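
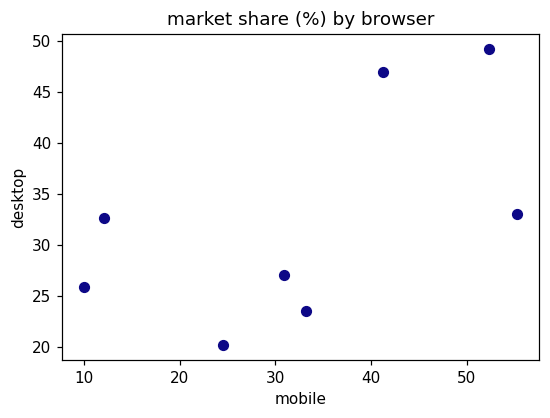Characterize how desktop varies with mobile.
Points are positively correlated; moderate (|r| ≈ 0.6).

positive, moderate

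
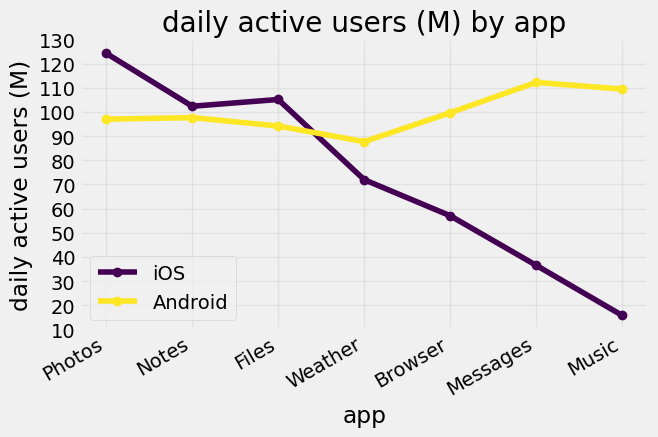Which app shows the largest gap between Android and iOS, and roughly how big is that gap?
Music: Android ≈ 110, iOS ≈ 20 → gap ≈ 90. Next-largest (Messages) is only ≈ 70.

Music, ≈ 90 M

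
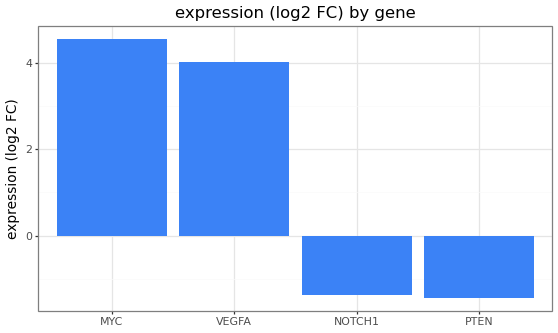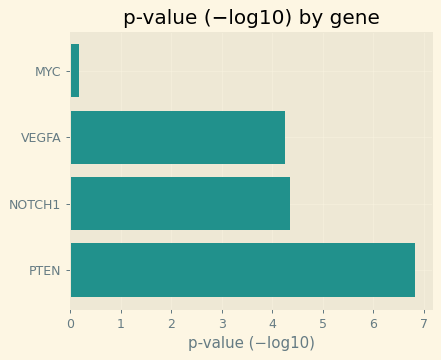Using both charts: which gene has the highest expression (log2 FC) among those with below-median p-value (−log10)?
Chart 2 median p-value (−log10) ≈ 4; below-median genes: MYC, VEGFA. Among those, MYC has the highest expression (log2 FC) (≈ 4.5).

MYC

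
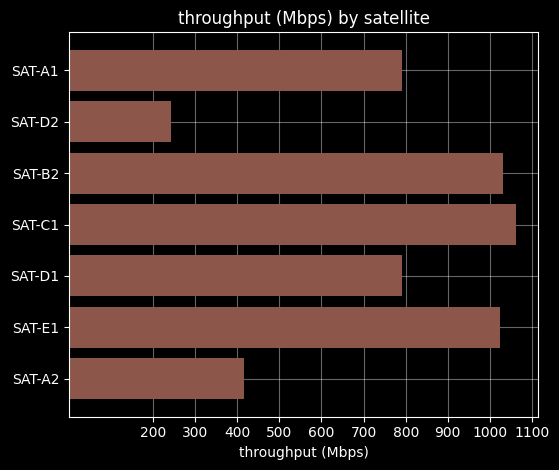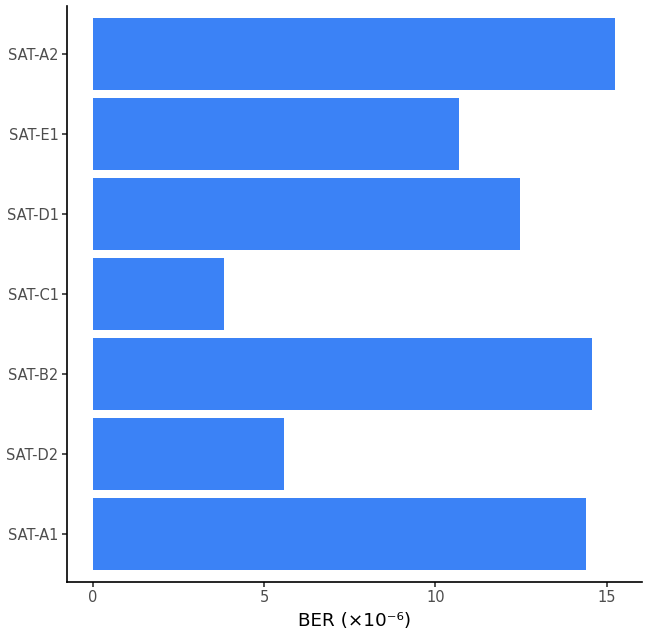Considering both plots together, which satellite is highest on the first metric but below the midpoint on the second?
SAT-C1

Chart 2 median BER (×10⁻⁶) ≈ 12; below-median satellites: SAT-D2, SAT-C1, SAT-E1. Among those, SAT-C1 has the highest throughput (Mbps) (≈ 1100).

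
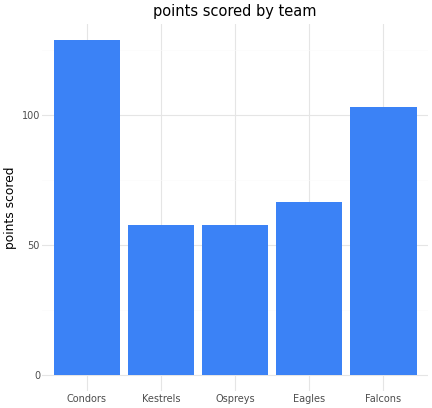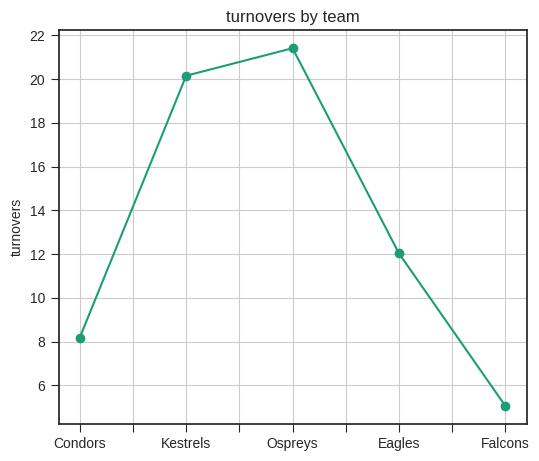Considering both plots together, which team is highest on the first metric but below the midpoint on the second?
Condors

Chart 2 median turnovers ≈ 12; below-median teams: Condors, Falcons. Among those, Condors has the highest points scored (≈ 120).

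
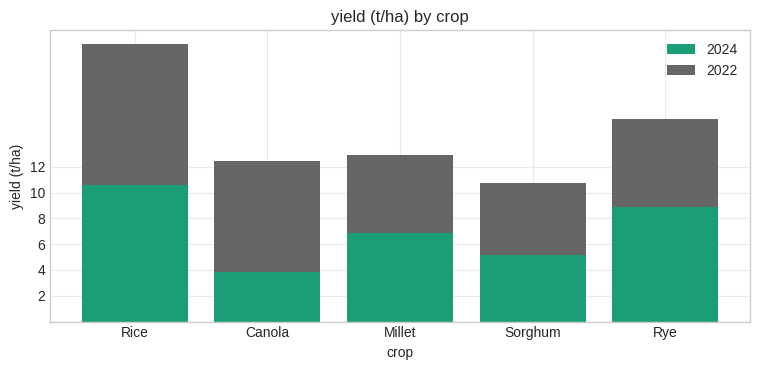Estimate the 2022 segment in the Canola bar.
2022 top ≈ 12, bottom ≈ 4; segment ≈ 8.

≈ 8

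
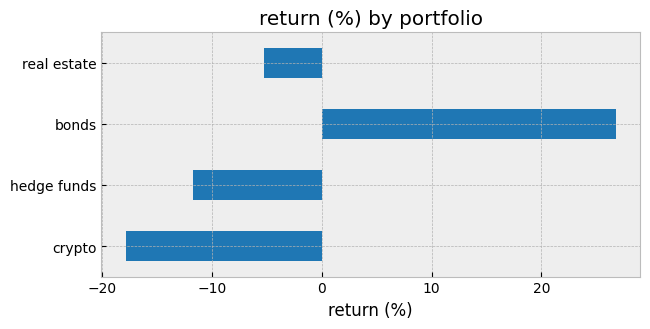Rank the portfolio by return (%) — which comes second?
Top 3: bonds ≈ 25, real estate ≈ -5, hedge funds ≈ -10.

real estate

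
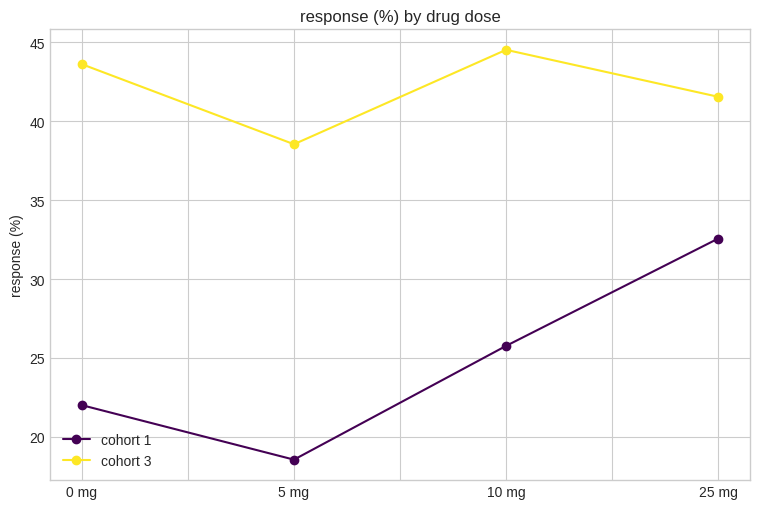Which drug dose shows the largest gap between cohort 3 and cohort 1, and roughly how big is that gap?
0 mg: cohort 3 ≈ 45, cohort 1 ≈ 20 → gap ≈ 25. Next-largest (5 mg) is only ≈ 20.

0 mg, ≈ 25 %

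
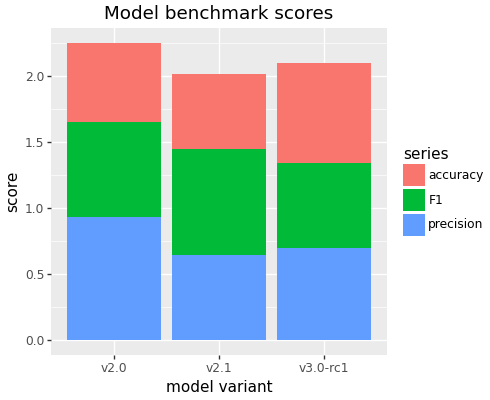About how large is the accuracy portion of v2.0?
≈ 0.6

accuracy top ≈ 2.2, bottom ≈ 1.6; segment ≈ 0.6.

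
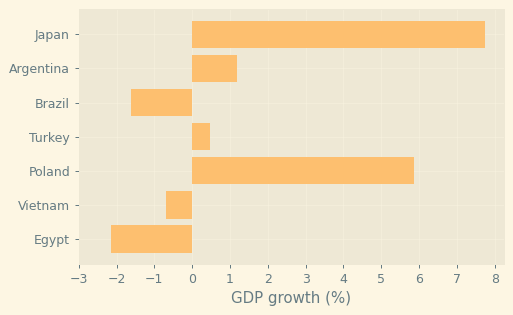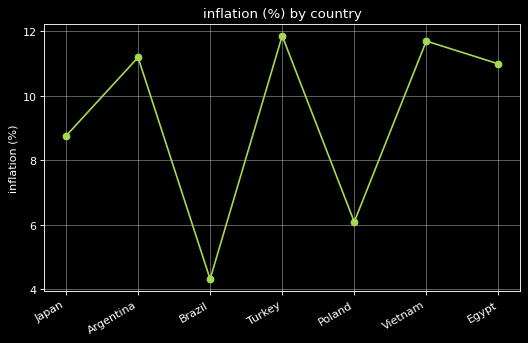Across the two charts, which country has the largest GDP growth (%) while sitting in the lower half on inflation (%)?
Japan

Chart 2 median inflation (%) ≈ 10; below-median countries: Japan, Brazil, Poland. Among those, Japan has the highest GDP growth (%) (≈ 8).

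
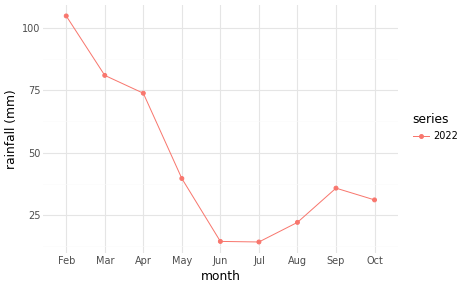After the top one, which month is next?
Top 3: Feb ≈ 100, Mar ≈ 80, Apr ≈ 70.

Mar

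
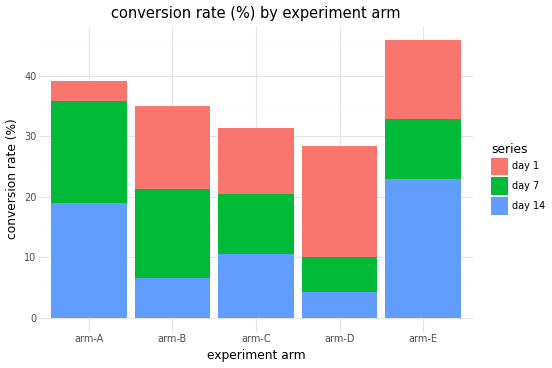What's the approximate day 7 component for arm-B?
≈ 15

day 7 top ≈ 20, bottom ≈ 5; segment ≈ 15.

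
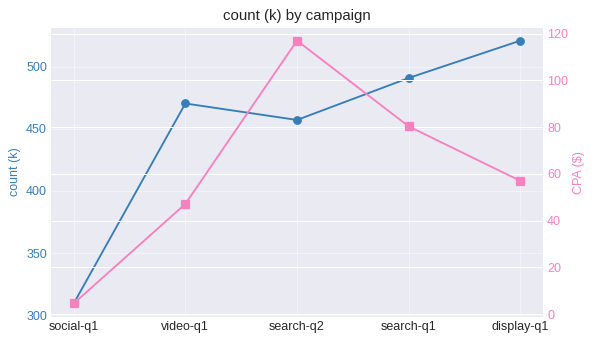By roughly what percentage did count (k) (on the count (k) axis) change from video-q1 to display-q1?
video-q1 ≈ 480, display-q1 ≈ 520; (520 − 480) / 480 ≈ +8.3%.

≈ +8.3%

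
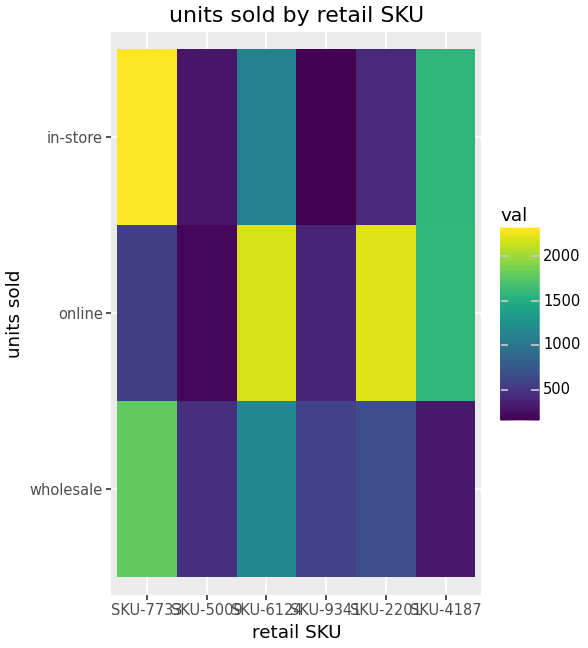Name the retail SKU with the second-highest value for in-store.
SKU-4187

Top 3 for in-store: SKU-7733 ≈ 2400, SKU-4187 ≈ 1600, SKU-6124 ≈ 1000.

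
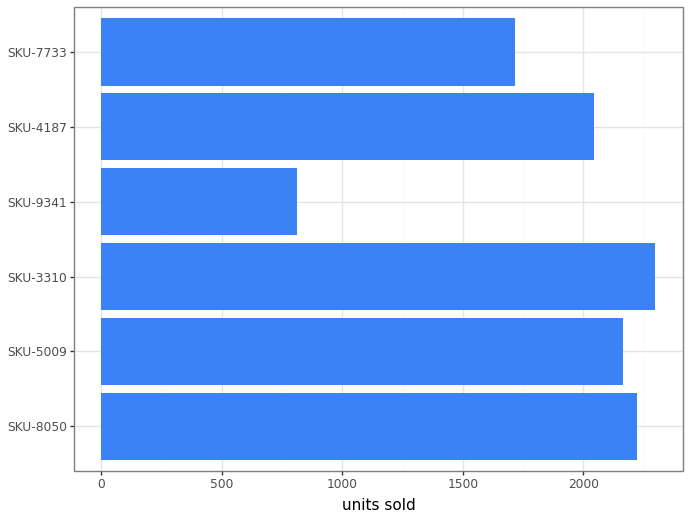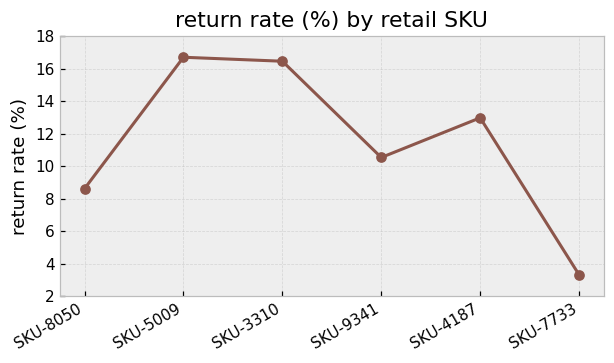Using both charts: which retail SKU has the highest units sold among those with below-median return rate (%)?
SKU-8050

Chart 2 median return rate (%) ≈ 12; below-median retail SKUs: SKU-8050, SKU-9341, SKU-7733. Among those, SKU-8050 has the highest units sold (≈ 2000).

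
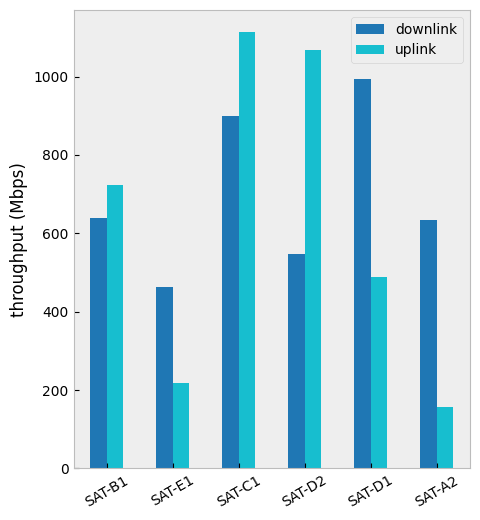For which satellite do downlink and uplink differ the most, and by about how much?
SAT-D2: downlink ≈ 500, uplink ≈ 1100 → gap ≈ 600. Next-largest (SAT-D1) is only ≈ 500.

SAT-D2, ≈ 600 Mbps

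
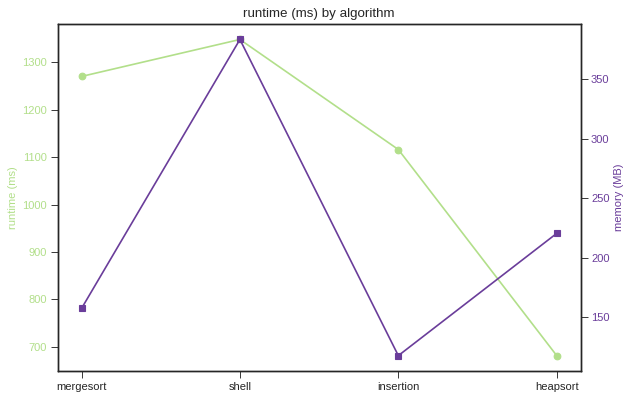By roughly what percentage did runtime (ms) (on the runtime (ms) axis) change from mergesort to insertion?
mergesort ≈ 1300, insertion ≈ 1100; (1100 − 1300) / 1300 ≈ -15.4%.

≈ -15.4%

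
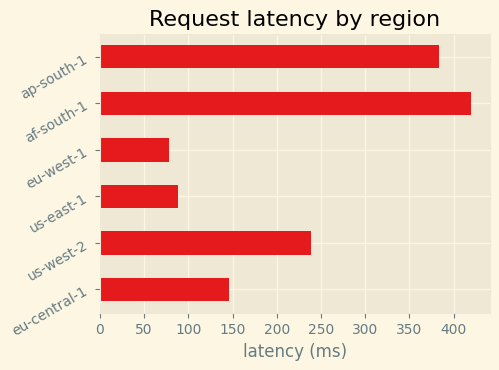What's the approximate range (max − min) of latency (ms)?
Max af-south-1 ≈ 400, min eu-west-1 ≈ 100; range ≈ 300.

≈ 300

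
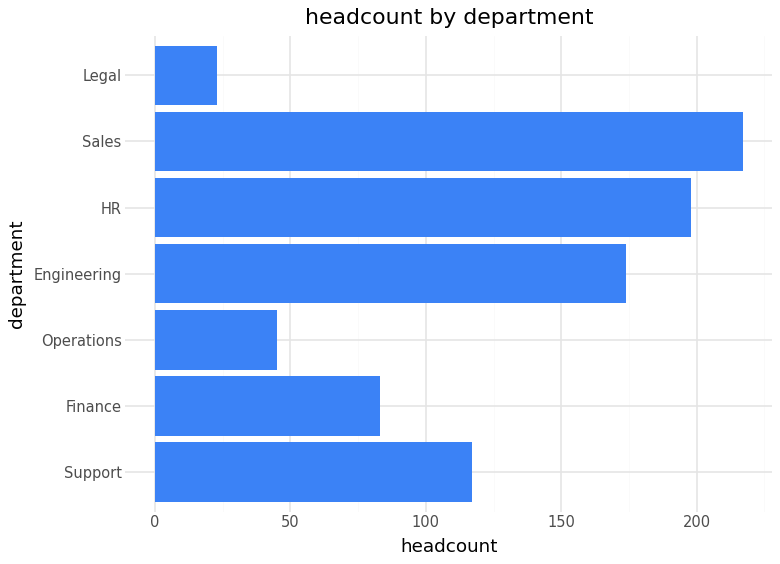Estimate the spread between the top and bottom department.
Max Sales ≈ 220, min Legal ≈ 20; range ≈ 200.

≈ 200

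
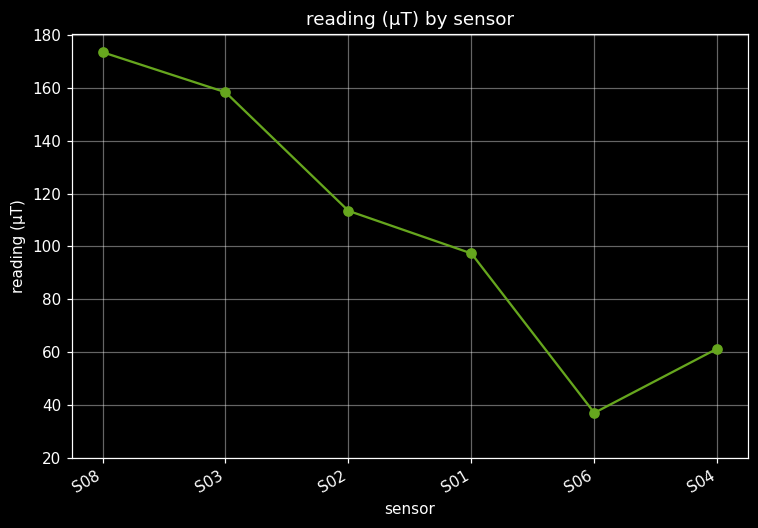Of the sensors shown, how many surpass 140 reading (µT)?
Above 140: S08, S03.

2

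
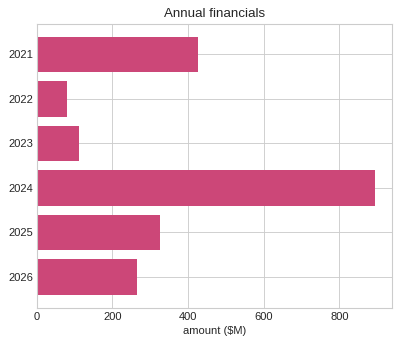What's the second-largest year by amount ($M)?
Top 3: 2024 ≈ 900, 2021 ≈ 400, 2025 ≈ 300.

2021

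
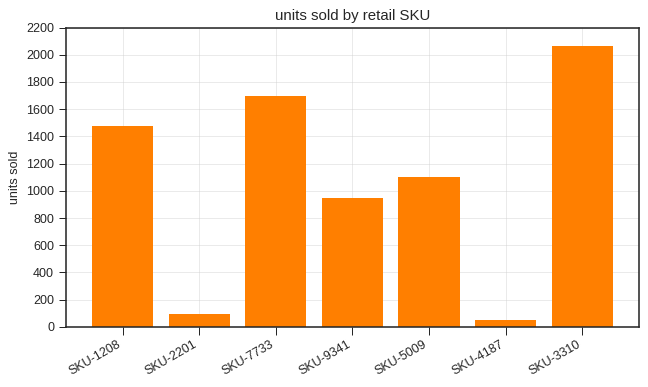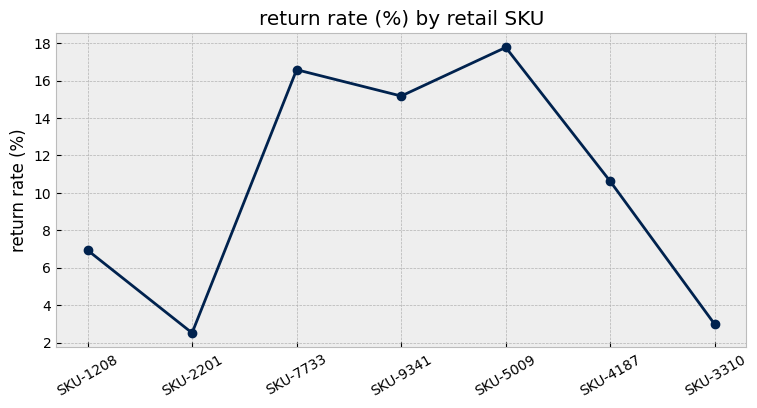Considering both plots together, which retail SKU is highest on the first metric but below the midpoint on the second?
SKU-3310

Chart 2 median return rate (%) ≈ 10; below-median retail SKUs: SKU-1208, SKU-2201, SKU-3310. Among those, SKU-3310 has the highest units sold (≈ 2000).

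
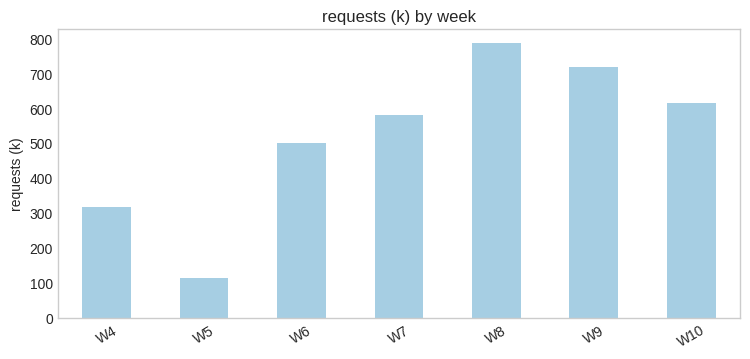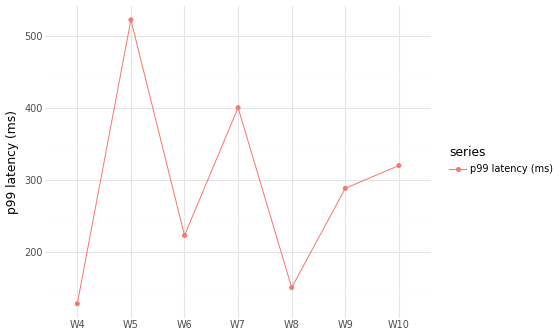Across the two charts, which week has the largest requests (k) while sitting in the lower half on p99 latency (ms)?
Chart 2 median p99 latency (ms) ≈ 300; below-median weeks: W4, W6, W8. Among those, W8 has the highest requests (k) (≈ 800).

W8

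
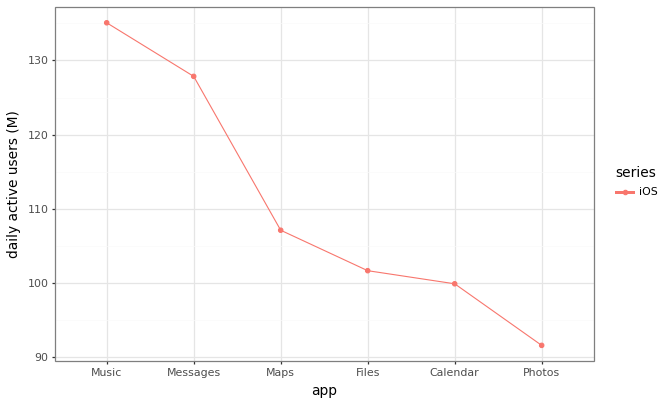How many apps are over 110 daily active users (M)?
2

Above 110: Music, Messages.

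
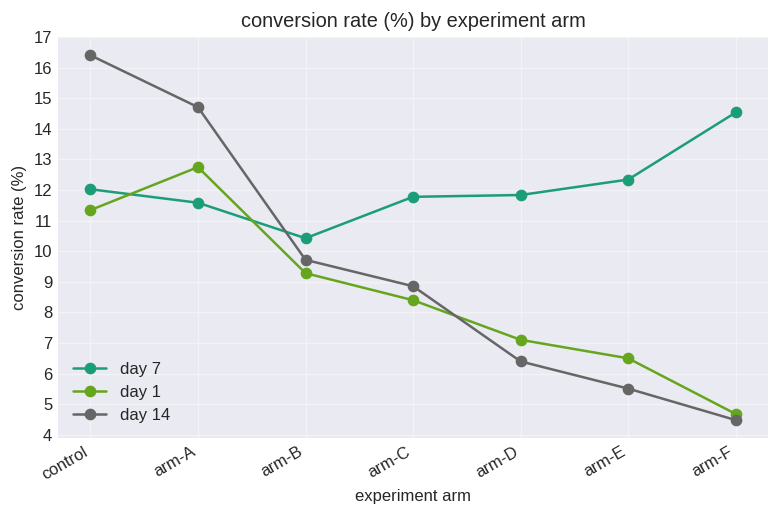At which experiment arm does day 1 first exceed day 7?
control: day 1 ≈ 11 vs day 7 ≈ 12 (not yet); arm-A: day 1 ≈ 13 vs day 7 ≈ 12 (first crossover).

arm-A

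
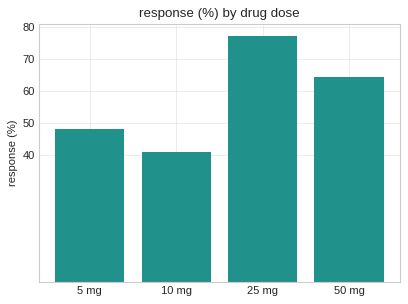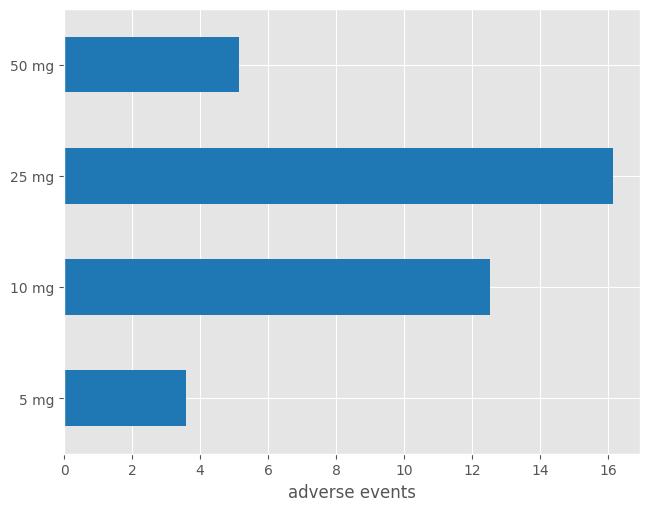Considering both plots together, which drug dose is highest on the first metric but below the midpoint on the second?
50 mg

Chart 2 median adverse events ≈ 8; below-median drug doses: 5 mg, 50 mg. Among those, 50 mg has the highest response (%) (≈ 60).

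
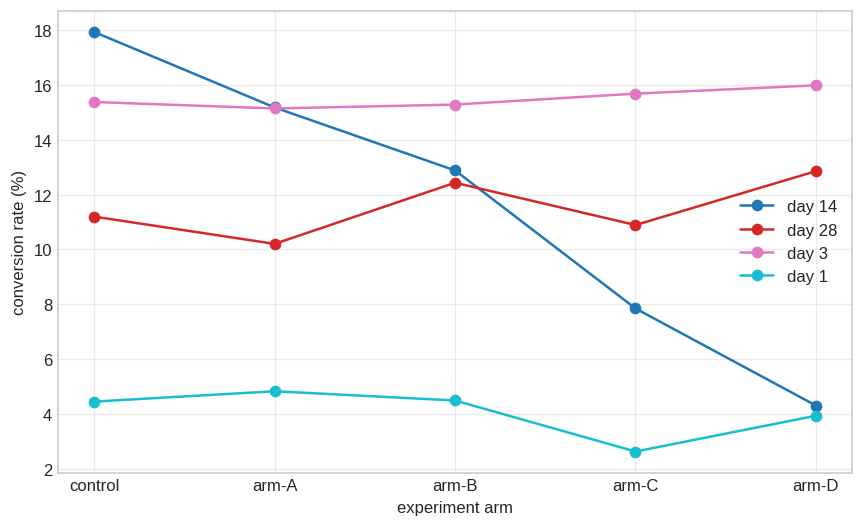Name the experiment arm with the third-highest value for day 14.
Top 4 for day 14: control ≈ 18, arm-A ≈ 16, arm-B ≈ 12, arm-C ≈ 8.

arm-B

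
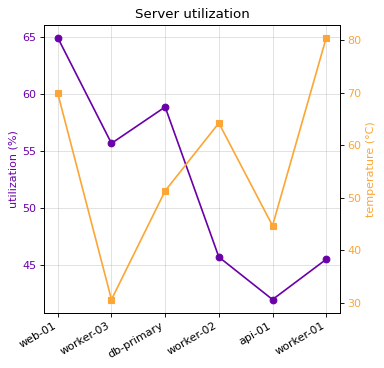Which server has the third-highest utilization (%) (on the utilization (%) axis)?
worker-03

Top 4 (on the utilization (%) axis): web-01 ≈ 64, db-primary ≈ 58, worker-03 ≈ 56, worker-02 ≈ 46.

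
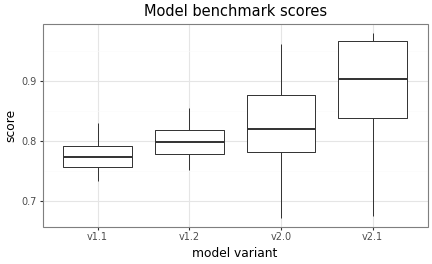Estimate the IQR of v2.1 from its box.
≈ 0.13

Q3 ≈ 0.97, Q1 ≈ 0.84; IQR ≈ 0.13.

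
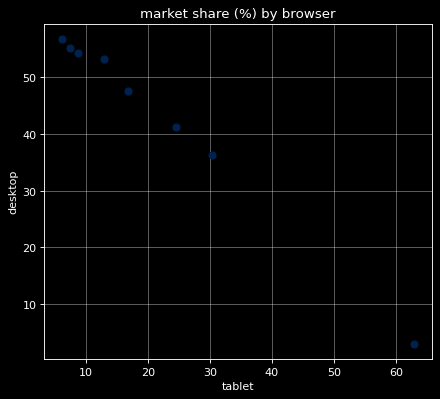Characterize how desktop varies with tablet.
negative, strong

Points are negatively correlated; strong (|r| ≈ 1.0).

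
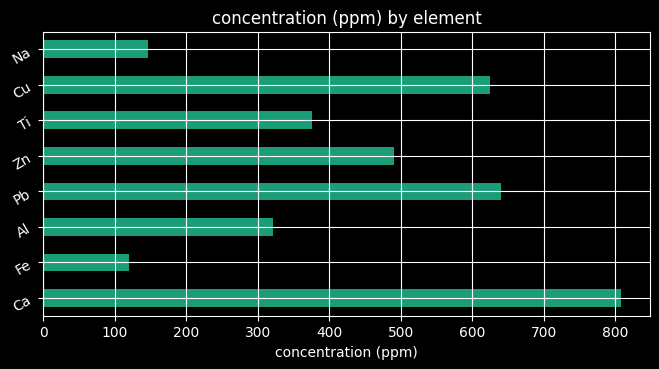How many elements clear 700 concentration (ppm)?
Above 700: Ca.

1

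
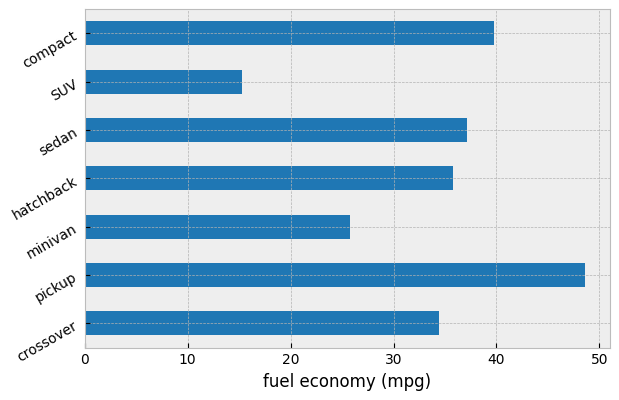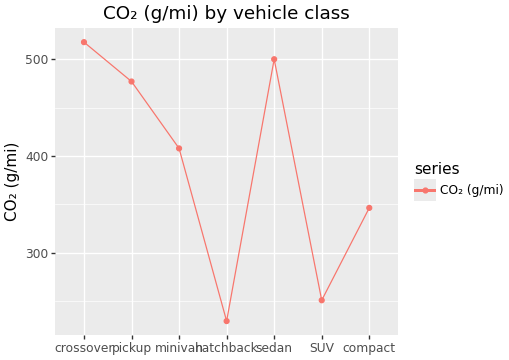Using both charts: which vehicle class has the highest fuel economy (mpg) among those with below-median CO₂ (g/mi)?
compact

Chart 2 median CO₂ (g/mi) ≈ 400; below-median vehicle classes: hatchback, SUV, compact. Among those, compact has the highest fuel economy (mpg) (≈ 40).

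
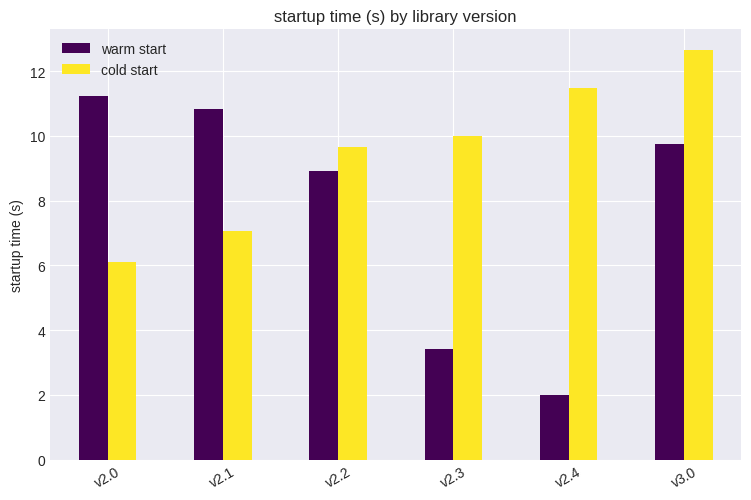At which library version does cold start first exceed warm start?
v2.1: cold start ≈ 8 vs warm start ≈ 10 (not yet); v2.2: cold start ≈ 10 vs warm start ≈ 8 (first crossover).

v2.2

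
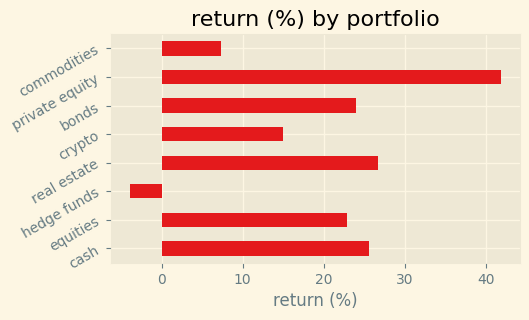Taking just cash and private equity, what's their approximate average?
(25 + 40) / 2 ≈ 32.

≈ 32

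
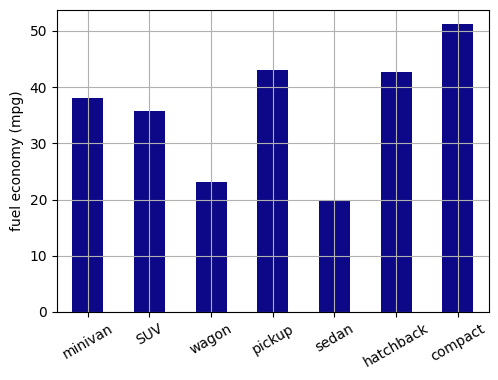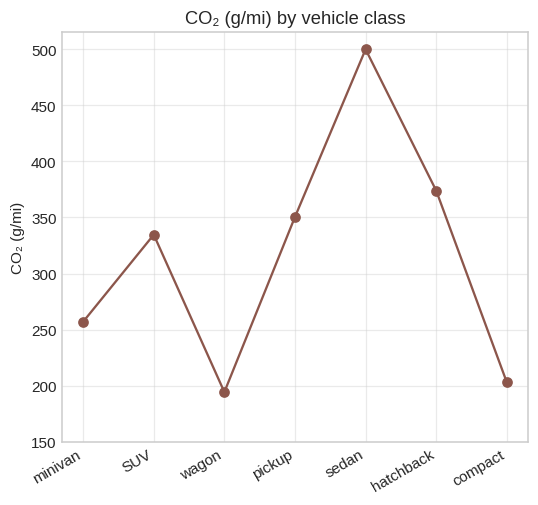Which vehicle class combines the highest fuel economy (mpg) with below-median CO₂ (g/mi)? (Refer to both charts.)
compact

Chart 2 median CO₂ (g/mi) ≈ 350; below-median vehicle classes: minivan, wagon, compact. Among those, compact has the highest fuel economy (mpg) (≈ 50).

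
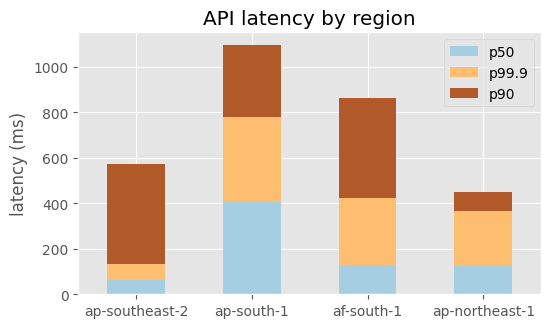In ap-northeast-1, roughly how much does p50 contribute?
p50 top ≈ 100, bottom ≈ 0; segment ≈ 100.

≈ 100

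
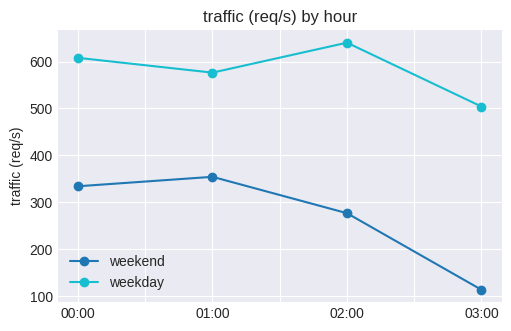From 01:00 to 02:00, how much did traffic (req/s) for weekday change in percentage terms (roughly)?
≈ +8.3%

01:00 ≈ 600, 02:00 ≈ 650; (650 − 600) / 600 ≈ +8.3%.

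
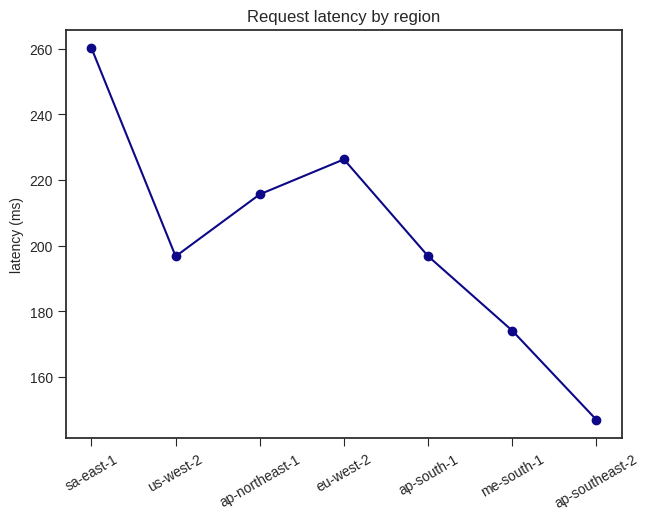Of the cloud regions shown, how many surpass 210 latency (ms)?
Above 210: sa-east-1, ap-northeast-1, eu-west-2.

3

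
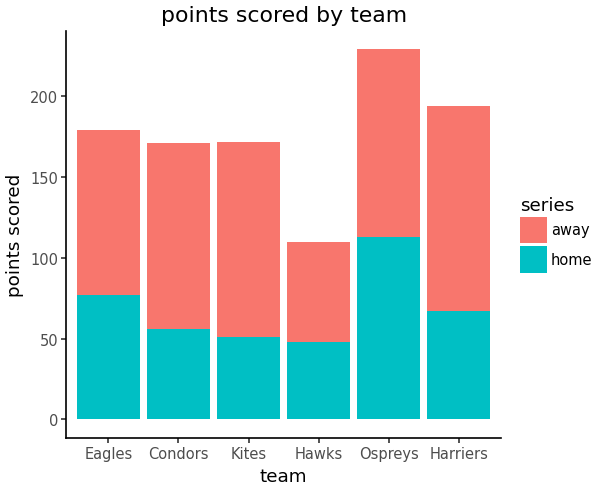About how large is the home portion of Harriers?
home top ≈ 60, bottom ≈ 0; segment ≈ 60.

≈ 60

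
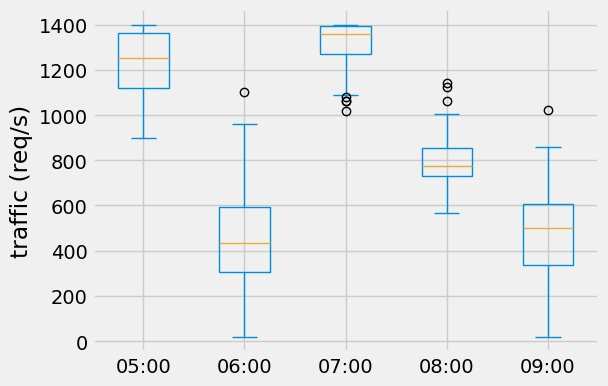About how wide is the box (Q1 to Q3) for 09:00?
≈ 300

Q3 ≈ 600, Q1 ≈ 300; IQR ≈ 300.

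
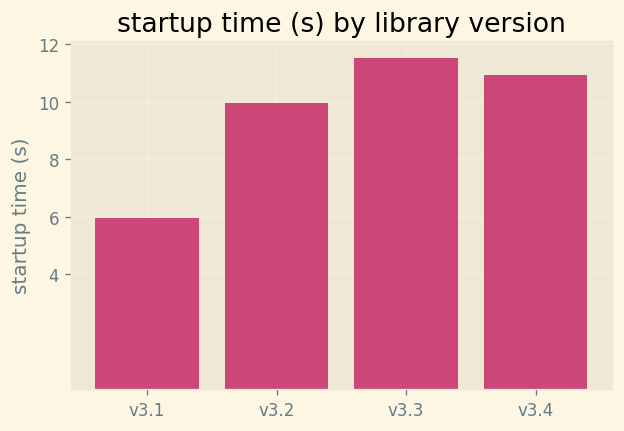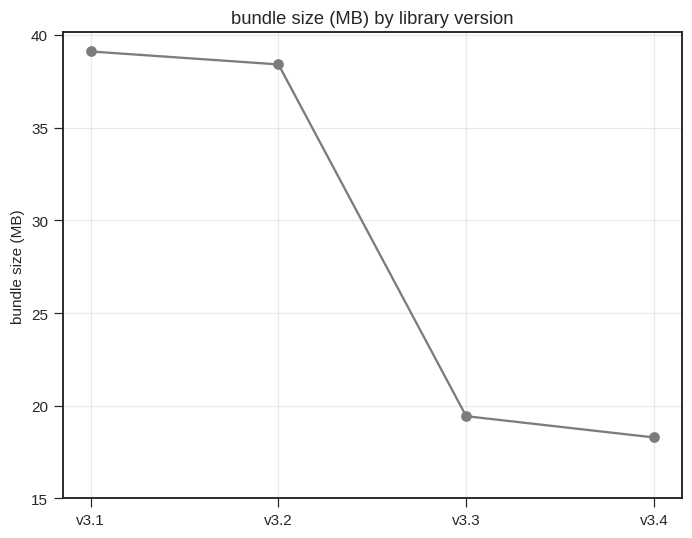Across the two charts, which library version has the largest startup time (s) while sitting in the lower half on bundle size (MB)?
Chart 2 median bundle size (MB) ≈ 30; below-median library versions: v3.3, v3.4. Among those, v3.3 has the highest startup time (s) (≈ 12).

v3.3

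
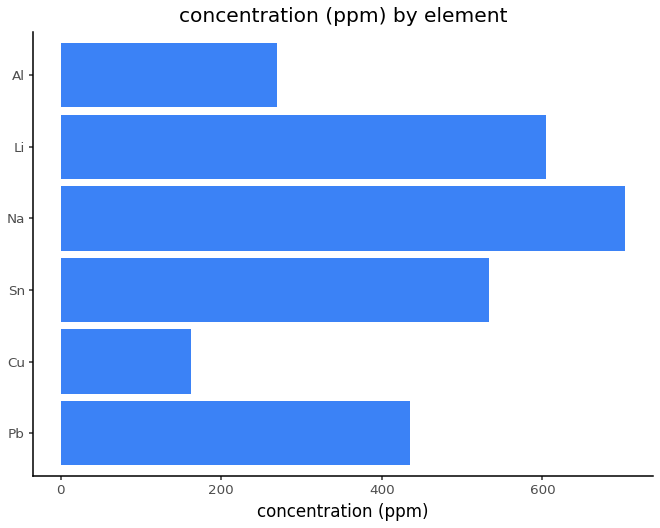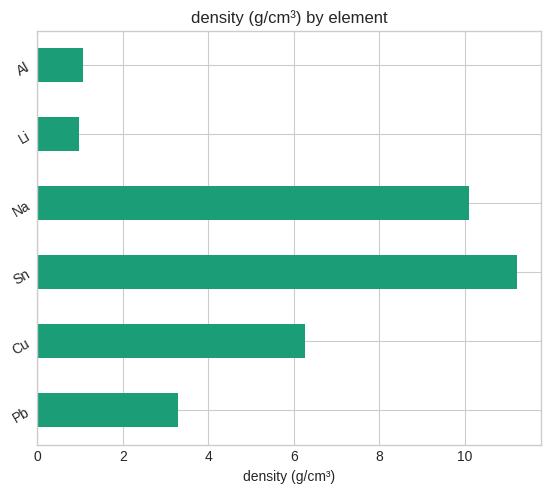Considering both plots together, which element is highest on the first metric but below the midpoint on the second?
Li

Chart 2 median density (g/cm³) ≈ 4; below-median elements: Pb, Li, Al. Among those, Li has the highest concentration (ppm) (≈ 600).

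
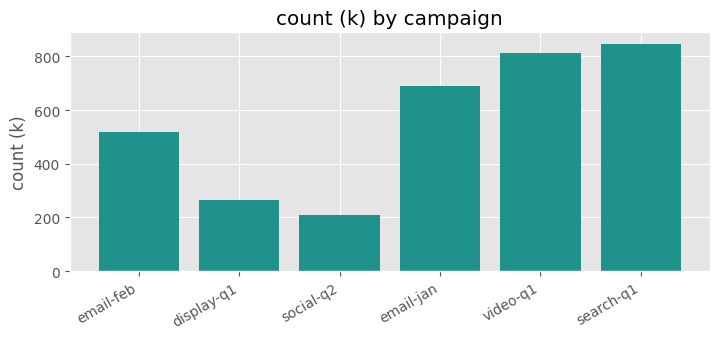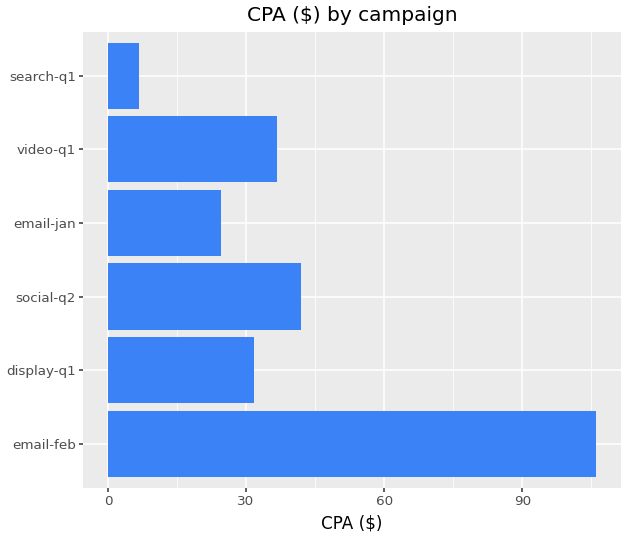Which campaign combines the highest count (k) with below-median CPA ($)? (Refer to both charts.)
search-q1

Chart 2 median CPA ($) ≈ 30; below-median campaigns: display-q1, email-jan, search-q1. Among those, search-q1 has the highest count (k) (≈ 800).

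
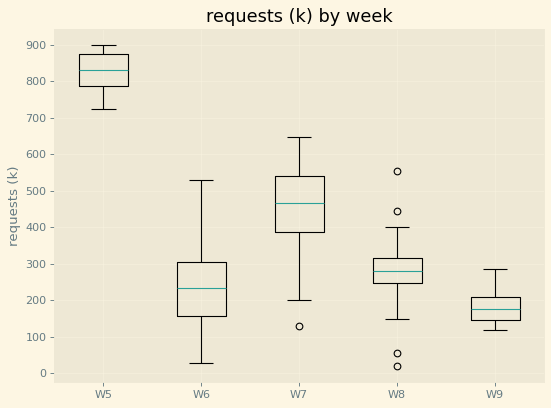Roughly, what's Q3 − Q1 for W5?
Q3 ≈ 900, Q1 ≈ 800; IQR ≈ 100.

≈ 100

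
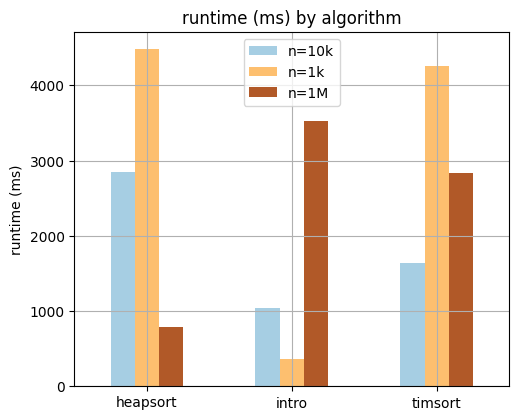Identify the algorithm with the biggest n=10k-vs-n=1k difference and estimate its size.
timsort: n=10k ≈ 1500, n=1k ≈ 4500 → gap ≈ 3000. Next-largest (heapsort) is only ≈ 1500.

timsort, ≈ 3000 ms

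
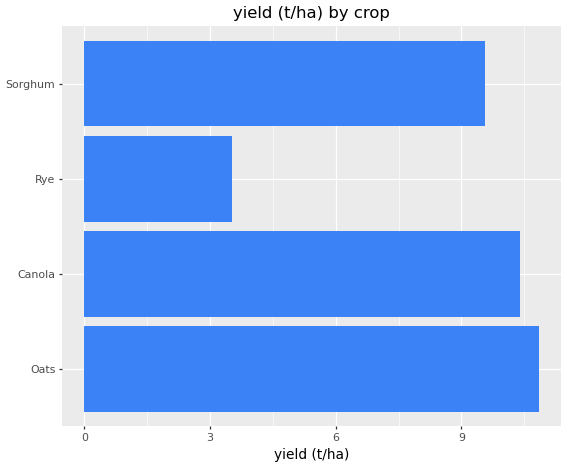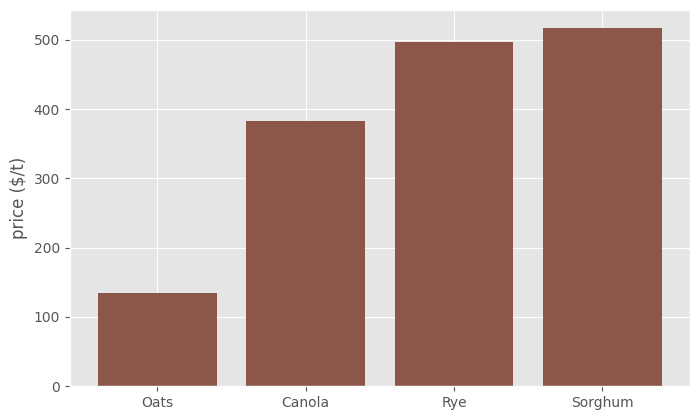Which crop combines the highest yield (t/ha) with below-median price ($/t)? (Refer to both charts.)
Chart 2 median price ($/t) ≈ 450; below-median crops: Oats, Canola. Among those, Oats has the highest yield (t/ha) (≈ 11).

Oats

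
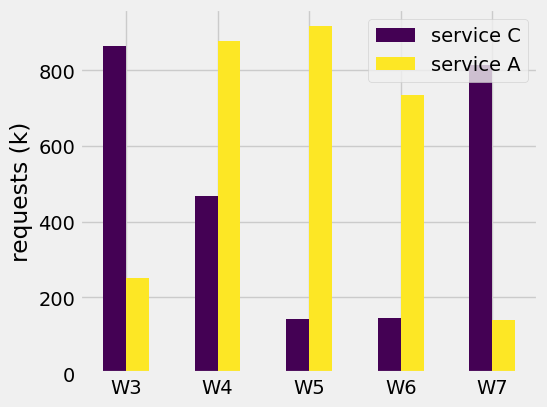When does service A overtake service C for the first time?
W3: service A ≈ 300 vs service C ≈ 900 (not yet); W4: service A ≈ 900 vs service C ≈ 500 (first crossover).

W4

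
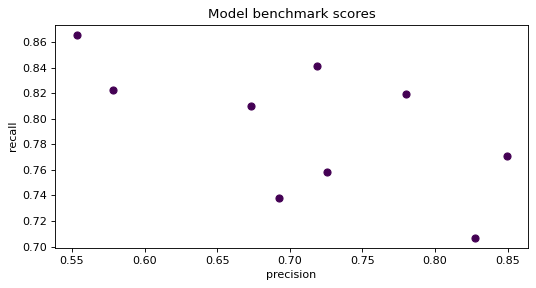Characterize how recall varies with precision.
Points are negatively correlated; moderate (|r| ≈ 0.6).

negative, moderate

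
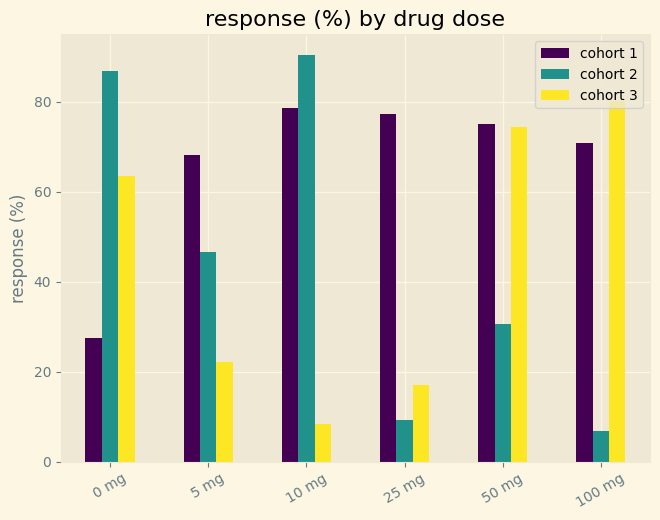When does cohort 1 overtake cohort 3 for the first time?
5 mg

0 mg: cohort 1 ≈ 30 vs cohort 3 ≈ 60 (not yet); 5 mg: cohort 1 ≈ 70 vs cohort 3 ≈ 20 (first crossover).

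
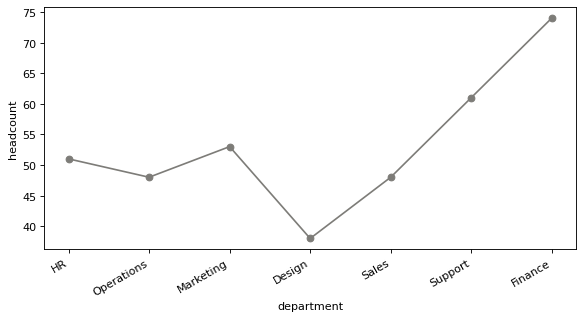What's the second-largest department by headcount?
Top 3: Finance ≈ 75, Support ≈ 60, Marketing ≈ 55.

Support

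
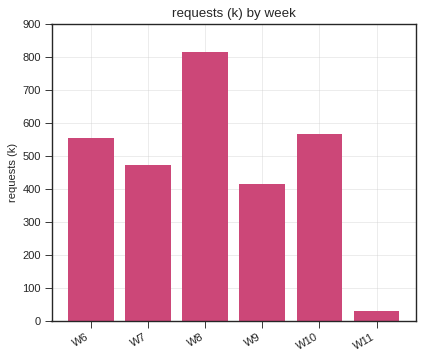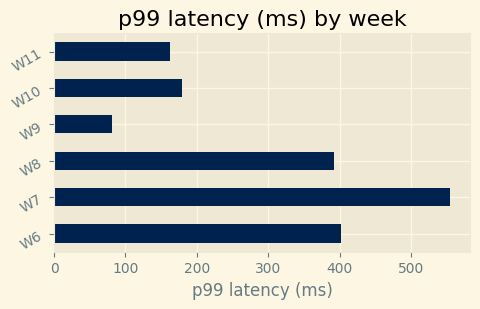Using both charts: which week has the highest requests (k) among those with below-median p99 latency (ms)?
Chart 2 median p99 latency (ms) ≈ 300; below-median weeks: W9, W10, W11. Among those, W10 has the highest requests (k) (≈ 600).

W10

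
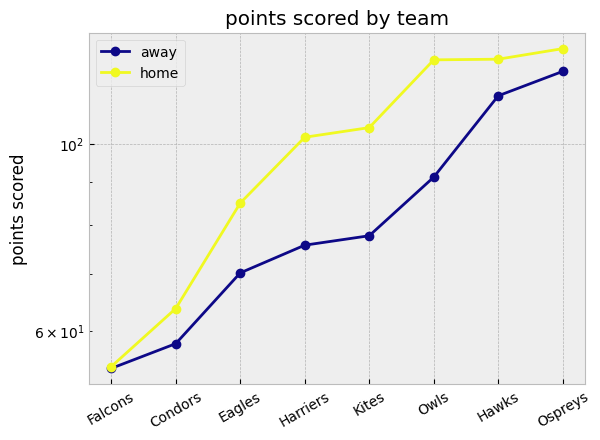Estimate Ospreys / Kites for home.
Ospreys ≈ 130, Kites ≈ 100; 130/100 ≈ 1.3.

≈ 1.3×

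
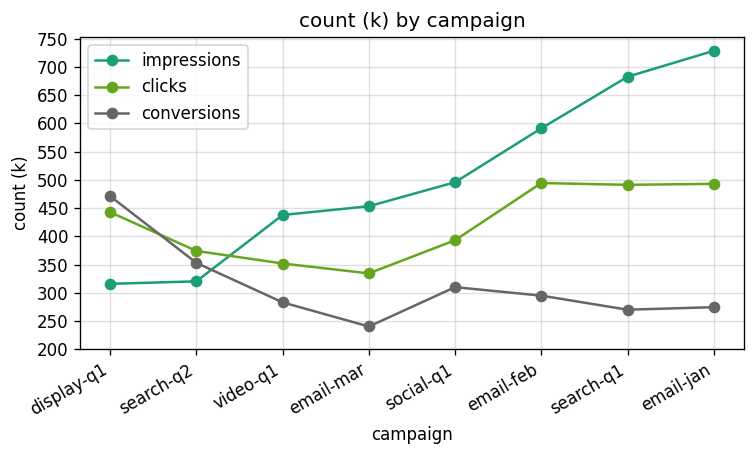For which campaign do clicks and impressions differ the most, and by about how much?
email-jan, ≈ 250 k

email-jan: clicks ≈ 500, impressions ≈ 750 → gap ≈ 250. Next-largest (search-q1) is only ≈ 200.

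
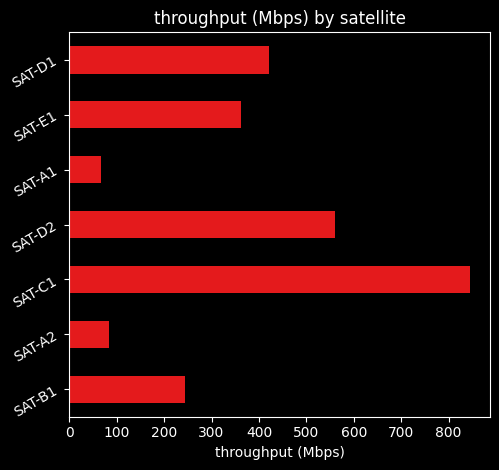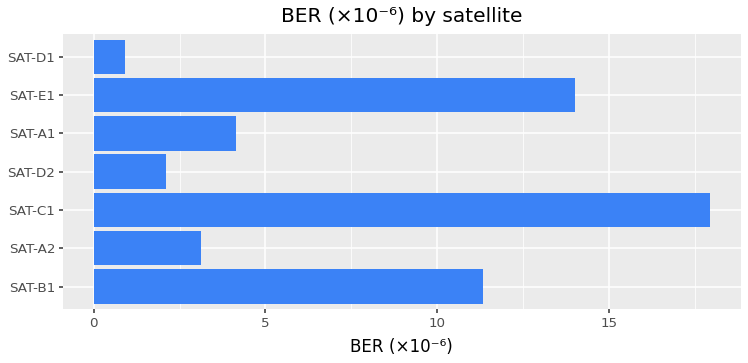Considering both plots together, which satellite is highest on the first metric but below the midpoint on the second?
Chart 2 median BER (×10⁻⁶) ≈ 4; below-median satellites: SAT-A2, SAT-D2, SAT-D1. Among those, SAT-D2 has the highest throughput (Mbps) (≈ 600).

SAT-D2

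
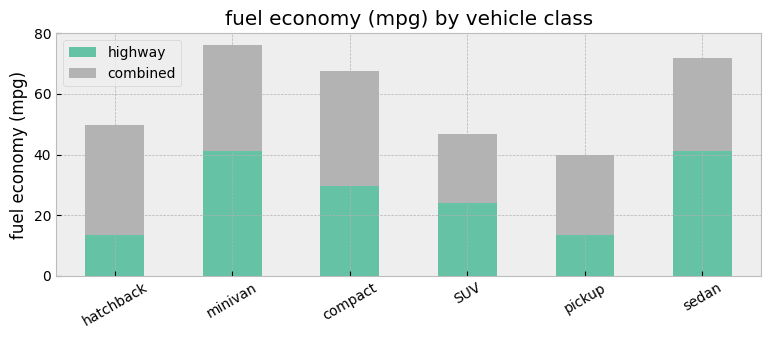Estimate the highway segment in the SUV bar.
≈ 20

highway top ≈ 20, bottom ≈ 0; segment ≈ 20.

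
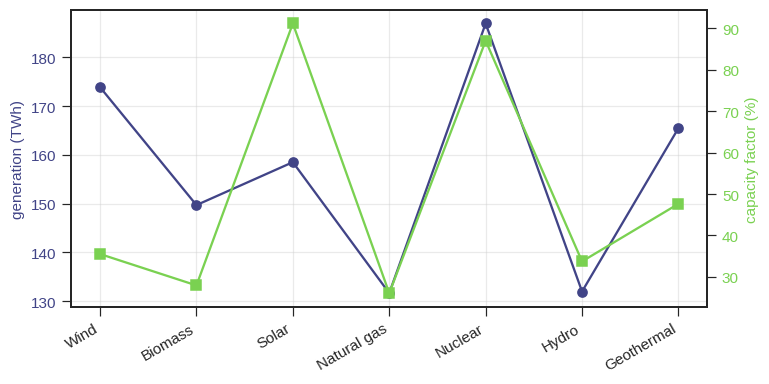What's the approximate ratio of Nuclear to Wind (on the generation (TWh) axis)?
≈ 1.06×

Nuclear ≈ 185, Wind ≈ 175; 185/175 ≈ 1.06.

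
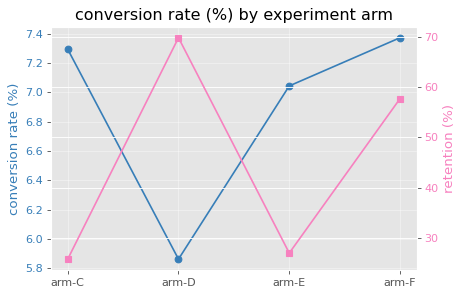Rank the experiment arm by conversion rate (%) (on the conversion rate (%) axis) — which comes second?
Top 3 (on the conversion rate (%) axis): arm-F ≈ 7.4, arm-C ≈ 7.2, arm-E ≈ 7.0.

arm-C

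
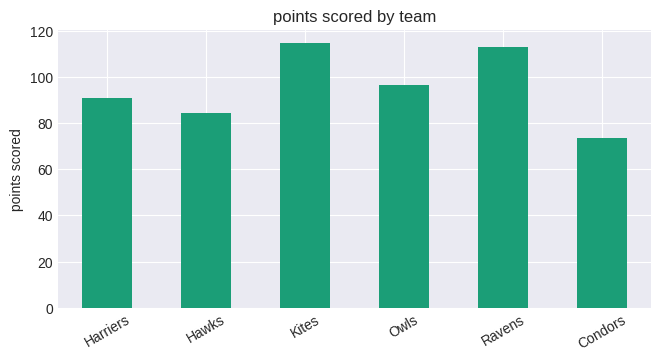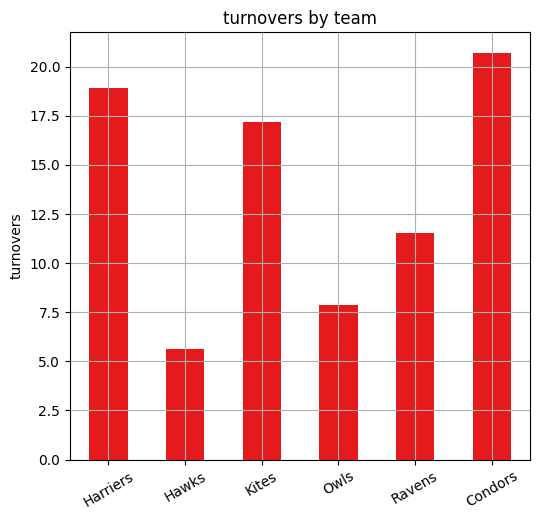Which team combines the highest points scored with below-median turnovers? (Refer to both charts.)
Ravens

Chart 2 median turnovers ≈ 14; below-median teams: Hawks, Owls, Ravens. Among those, Ravens has the highest points scored (≈ 120).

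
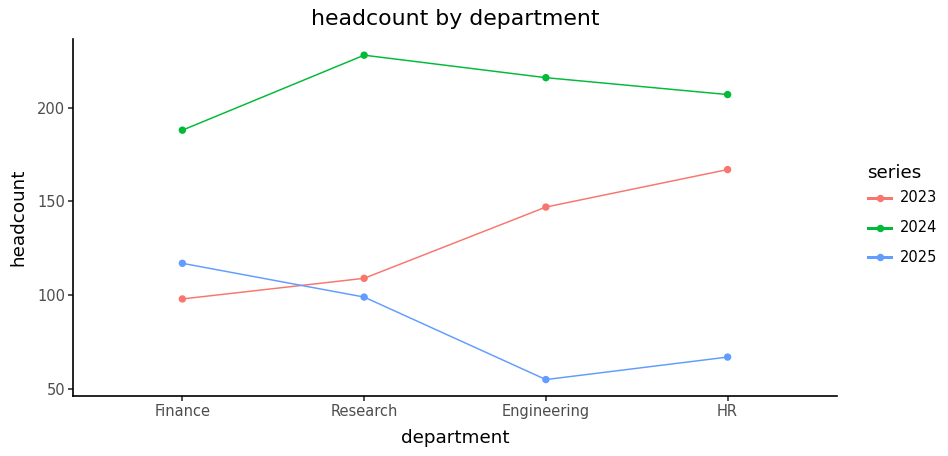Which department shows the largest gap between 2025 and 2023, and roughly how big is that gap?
HR, ≈ 100

HR: 2025 ≈ 60, 2023 ≈ 160 → gap ≈ 100. Next-largest (Engineering) is only ≈ 80.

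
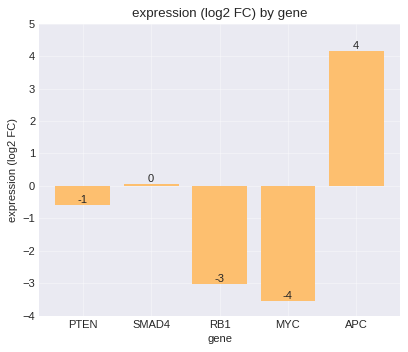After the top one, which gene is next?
Top 3: APC ≈ 4, SMAD4 ≈ 0, PTEN ≈ -1.

SMAD4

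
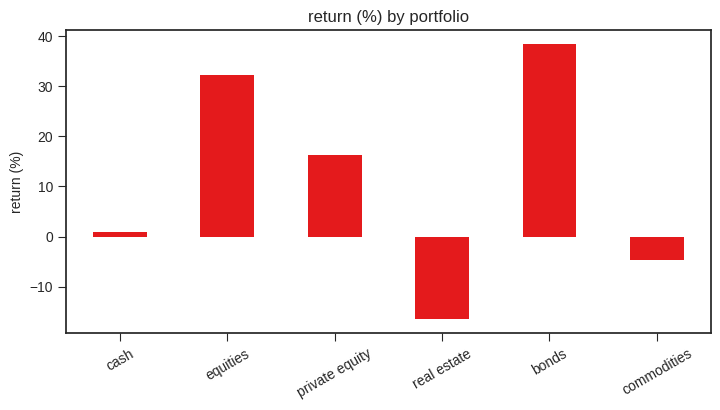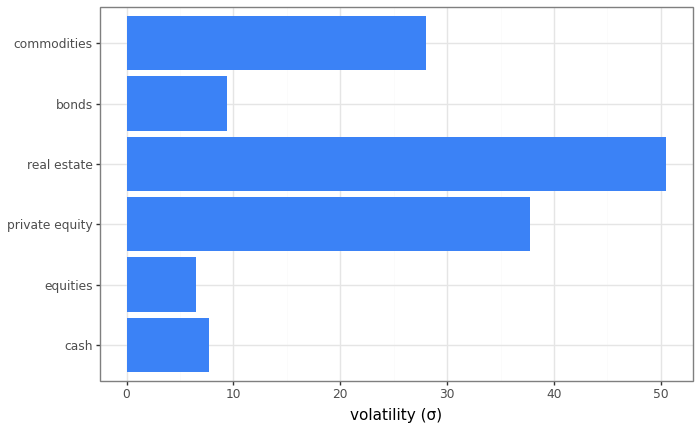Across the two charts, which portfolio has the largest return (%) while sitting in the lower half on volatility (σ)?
bonds

Chart 2 median volatility (σ) ≈ 20; below-median portfolios: cash, equities, bonds. Among those, bonds has the highest return (%) (≈ 40).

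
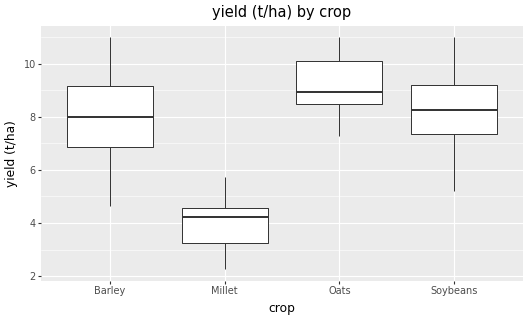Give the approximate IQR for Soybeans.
Q3 ≈ 9.0, Q1 ≈ 7.5; IQR ≈ 1.5.

≈ 1.5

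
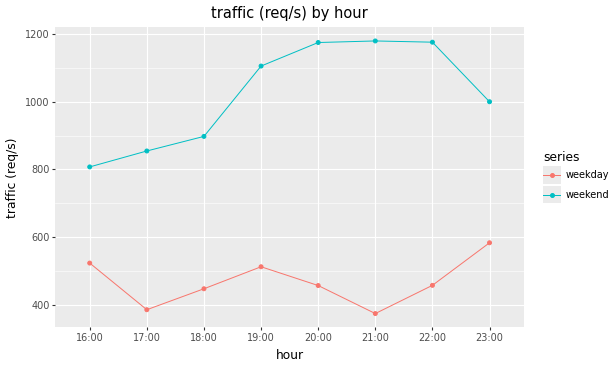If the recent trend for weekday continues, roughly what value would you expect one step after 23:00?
≈ 700

Last three: 400, 500, 600 → slope ≈ 100/step → next ≈ 700.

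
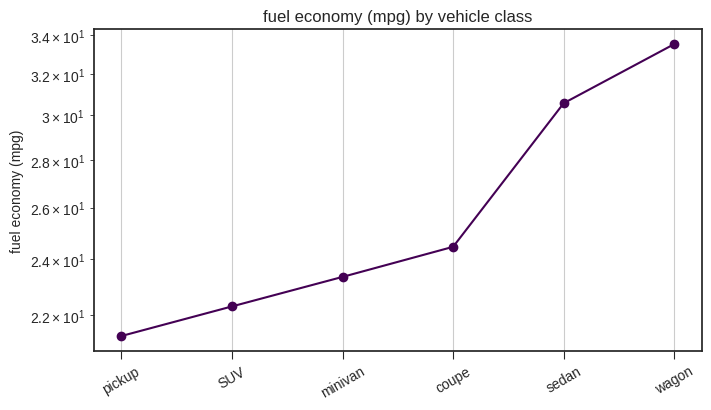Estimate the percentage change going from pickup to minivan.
pickup ≈ 22, minivan ≈ 24; (24 − 22) / 22 ≈ +9.1%.

≈ +9.1%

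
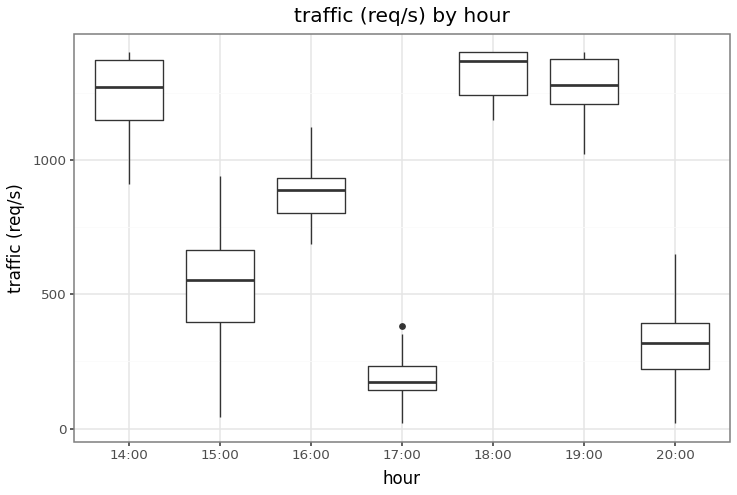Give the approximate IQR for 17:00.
≈ 100

Q3 ≈ 200, Q1 ≈ 100; IQR ≈ 100.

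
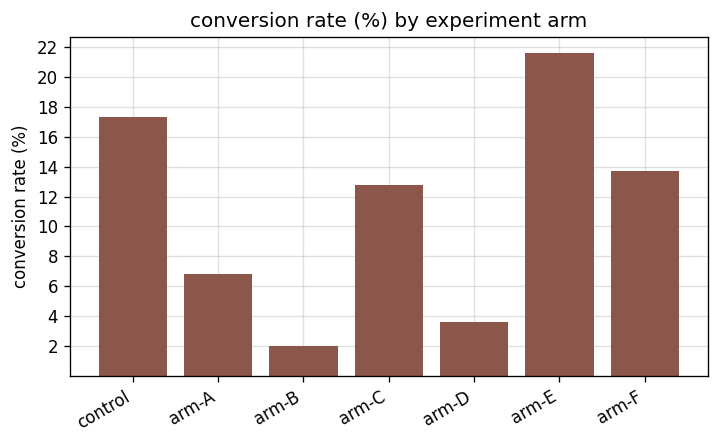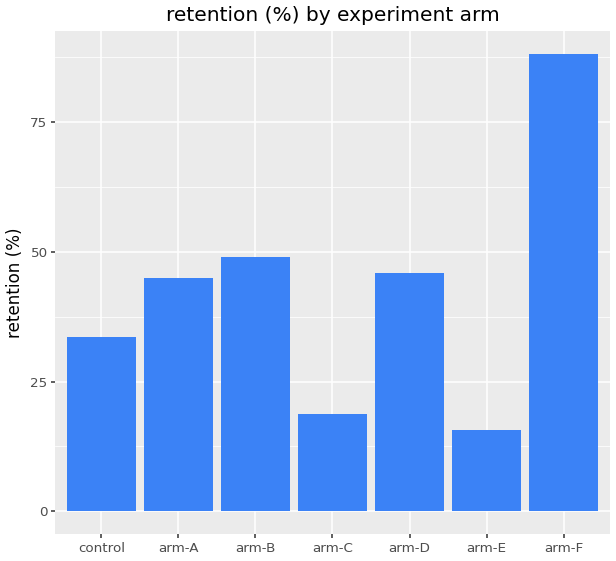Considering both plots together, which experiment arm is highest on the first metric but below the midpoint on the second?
Chart 2 median retention (%) ≈ 40; below-median experiment arms: control, arm-C, arm-E. Among those, arm-E has the highest conversion rate (%) (≈ 22).

arm-E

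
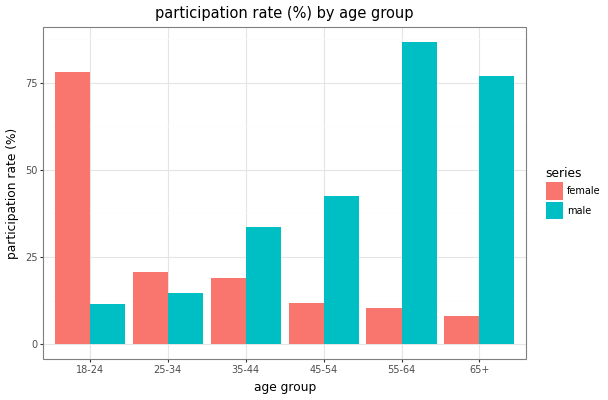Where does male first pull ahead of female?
35-44

25-34: male ≈ 10 vs female ≈ 20 (not yet); 35-44: male ≈ 30 vs female ≈ 20 (first crossover).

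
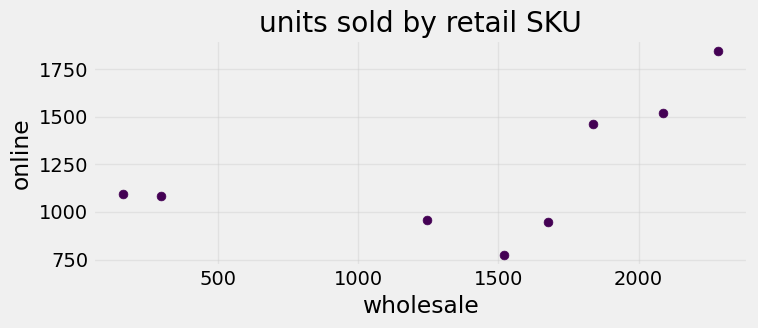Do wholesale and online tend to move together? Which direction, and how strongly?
Points are positively correlated; moderate (|r| ≈ 0.5).

positive, moderate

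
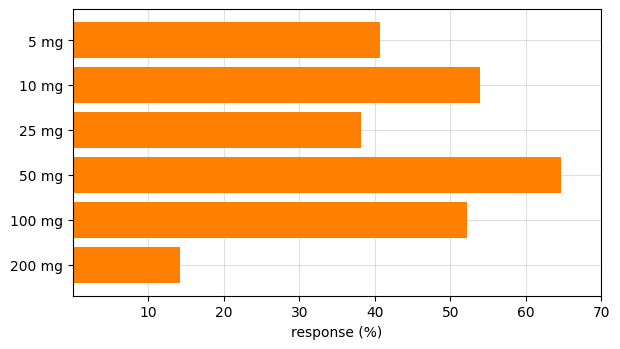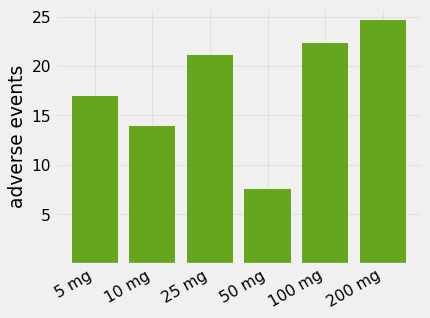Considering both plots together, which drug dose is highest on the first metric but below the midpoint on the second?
50 mg

Chart 2 median adverse events ≈ 20; below-median drug doses: 5 mg, 10 mg, 50 mg. Among those, 50 mg has the highest response (%) (≈ 60).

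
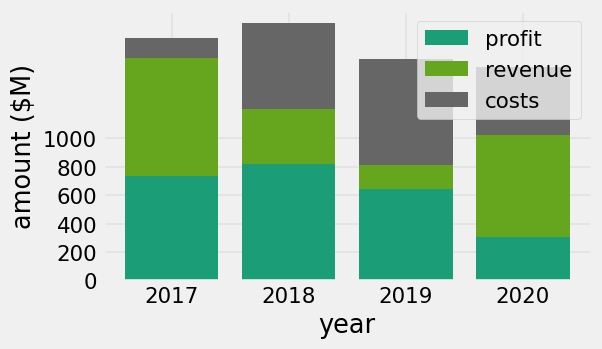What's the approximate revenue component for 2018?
revenue top ≈ 1200, bottom ≈ 800; segment ≈ 400.

≈ 400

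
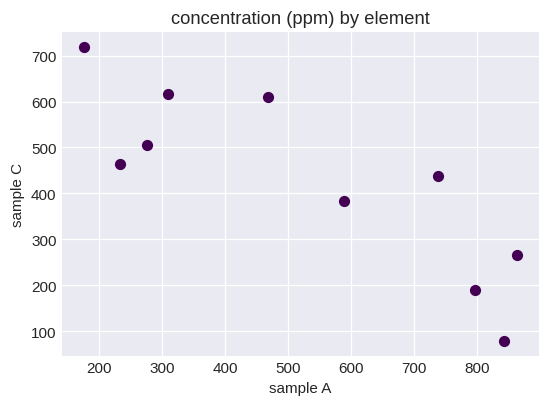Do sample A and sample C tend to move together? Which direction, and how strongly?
negative, strong

Points are negatively correlated; strong (|r| ≈ 0.8).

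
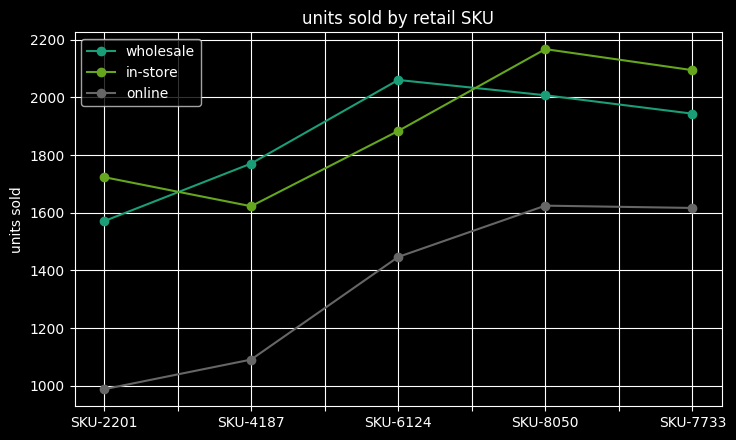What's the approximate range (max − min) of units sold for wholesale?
Max SKU-6124 ≈ 2100, min SKU-2201 ≈ 1600; range ≈ 500.

≈ 500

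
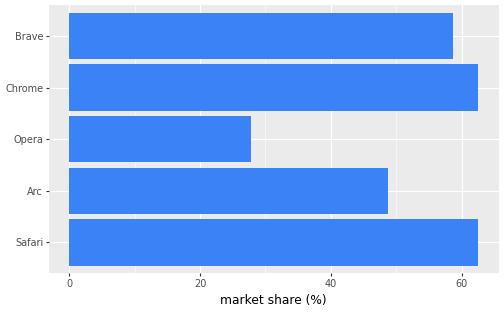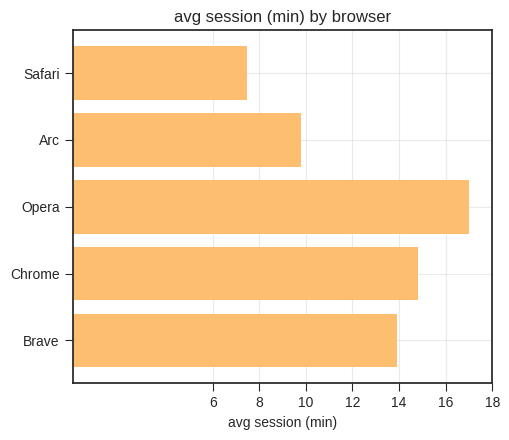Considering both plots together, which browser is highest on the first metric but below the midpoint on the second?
Chart 2 median avg session (min) ≈ 14; below-median browsers: Safari, Arc. Among those, Safari has the highest market share (%) (≈ 60).

Safari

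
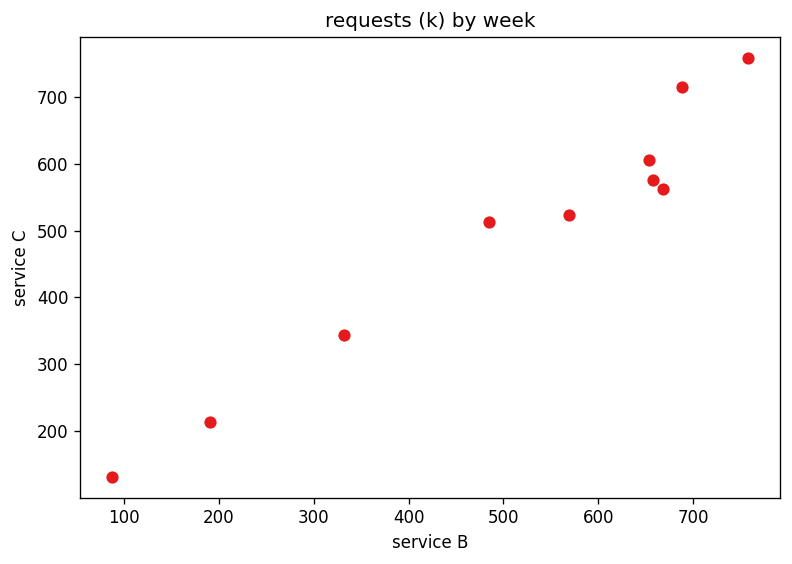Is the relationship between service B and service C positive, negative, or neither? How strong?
Points are positively correlated; strong (|r| ≈ 1.0).

positive, strong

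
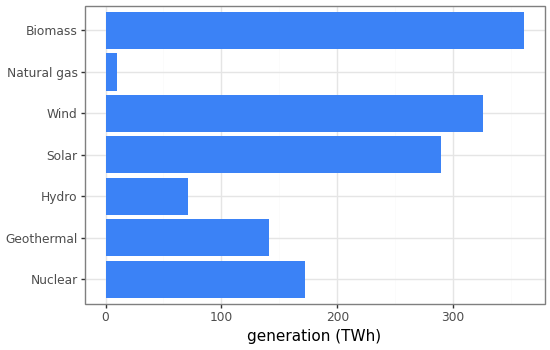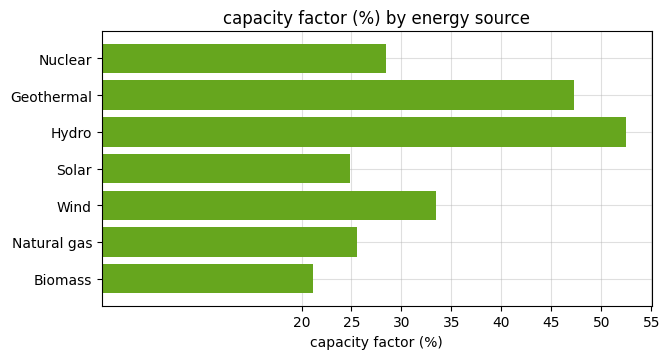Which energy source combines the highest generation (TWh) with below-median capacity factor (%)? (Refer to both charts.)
Chart 2 median capacity factor (%) ≈ 30; below-median energy sources: Solar, Natural gas, Biomass. Among those, Biomass has the highest generation (TWh) (≈ 350).

Biomass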